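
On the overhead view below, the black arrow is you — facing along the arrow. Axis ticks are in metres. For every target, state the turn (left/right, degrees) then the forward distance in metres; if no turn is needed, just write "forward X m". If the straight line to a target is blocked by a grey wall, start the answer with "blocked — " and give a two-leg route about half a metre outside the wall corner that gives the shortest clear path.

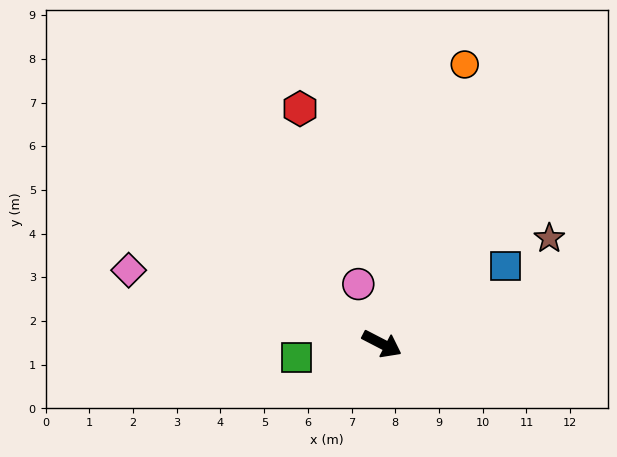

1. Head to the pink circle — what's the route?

turn left 139°, forward 1.5 m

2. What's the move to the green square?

turn right 144°, forward 2.0 m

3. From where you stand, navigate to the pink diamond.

turn right 169°, forward 6.0 m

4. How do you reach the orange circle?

turn left 101°, forward 6.7 m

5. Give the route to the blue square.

turn left 59°, forward 3.3 m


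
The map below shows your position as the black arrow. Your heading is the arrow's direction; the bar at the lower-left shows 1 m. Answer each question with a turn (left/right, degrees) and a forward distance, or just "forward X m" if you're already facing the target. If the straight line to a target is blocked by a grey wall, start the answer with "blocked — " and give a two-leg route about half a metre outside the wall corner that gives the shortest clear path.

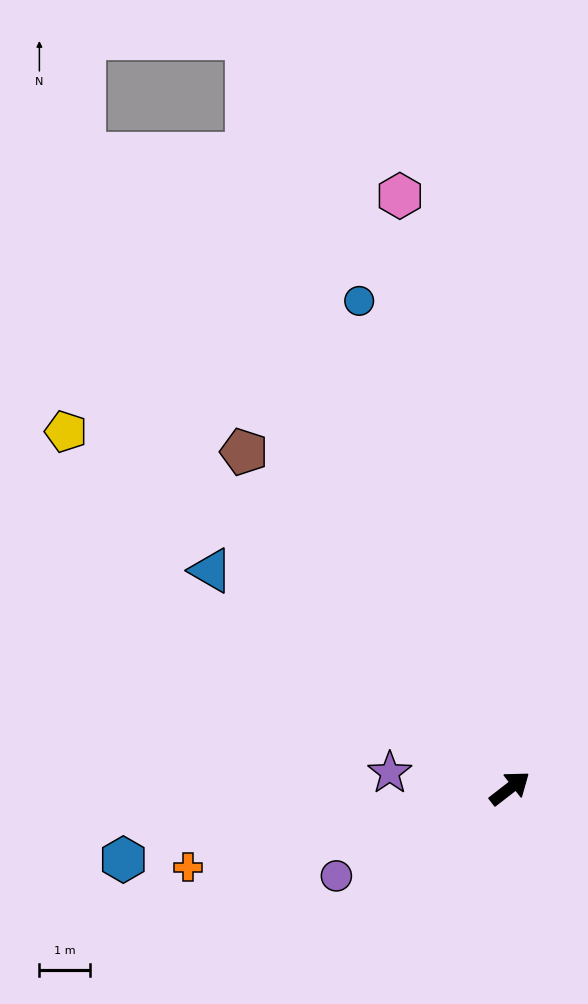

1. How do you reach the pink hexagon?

turn left 63°, forward 11.9 m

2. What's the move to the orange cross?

turn left 156°, forward 6.5 m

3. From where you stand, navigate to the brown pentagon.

turn left 91°, forward 8.5 m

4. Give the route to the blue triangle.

turn left 106°, forward 7.3 m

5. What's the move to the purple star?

turn left 135°, forward 2.4 m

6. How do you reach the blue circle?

turn left 69°, forward 10.1 m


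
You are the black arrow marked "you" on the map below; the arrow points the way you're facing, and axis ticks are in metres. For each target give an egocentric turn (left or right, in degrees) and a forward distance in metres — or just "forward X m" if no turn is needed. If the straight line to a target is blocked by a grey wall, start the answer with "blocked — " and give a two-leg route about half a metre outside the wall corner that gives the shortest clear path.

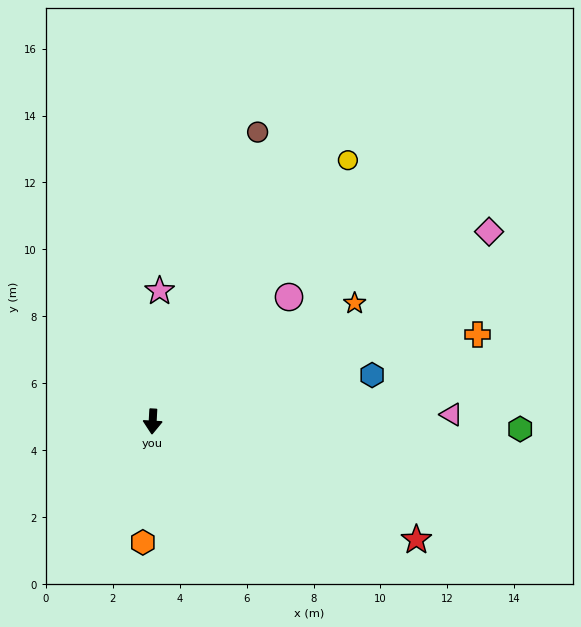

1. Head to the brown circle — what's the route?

turn left 163°, forward 9.2 m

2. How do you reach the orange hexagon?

forward 3.6 m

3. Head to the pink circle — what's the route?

turn left 136°, forward 5.5 m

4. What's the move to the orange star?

turn left 124°, forward 7.0 m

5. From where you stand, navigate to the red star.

turn left 69°, forward 8.6 m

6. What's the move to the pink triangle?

turn left 95°, forward 8.9 m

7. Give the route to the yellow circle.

turn left 146°, forward 9.7 m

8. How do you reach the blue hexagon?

turn left 105°, forward 6.7 m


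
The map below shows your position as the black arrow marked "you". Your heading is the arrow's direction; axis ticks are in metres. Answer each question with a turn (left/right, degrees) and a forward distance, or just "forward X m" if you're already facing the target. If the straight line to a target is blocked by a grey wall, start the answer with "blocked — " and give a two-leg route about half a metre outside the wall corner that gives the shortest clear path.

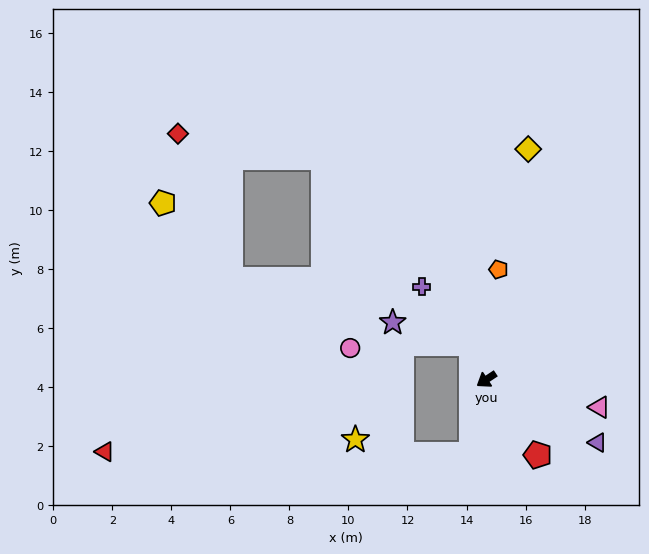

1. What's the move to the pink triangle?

turn left 133°, forward 3.9 m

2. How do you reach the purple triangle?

turn left 117°, forward 4.3 m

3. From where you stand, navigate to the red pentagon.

turn left 91°, forward 3.1 m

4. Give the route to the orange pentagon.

turn right 130°, forward 3.7 m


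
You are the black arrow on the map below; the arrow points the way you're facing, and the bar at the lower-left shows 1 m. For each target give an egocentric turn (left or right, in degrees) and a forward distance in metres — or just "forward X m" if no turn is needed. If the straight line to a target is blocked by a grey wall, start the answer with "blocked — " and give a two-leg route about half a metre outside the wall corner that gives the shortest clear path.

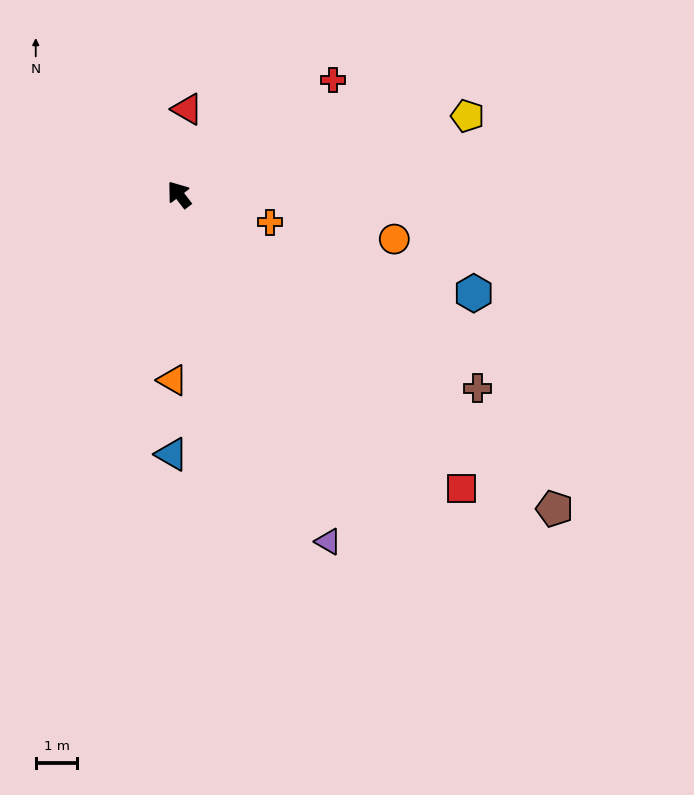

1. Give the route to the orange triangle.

turn left 141°, forward 4.5 m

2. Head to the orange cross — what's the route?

turn right 144°, forward 2.3 m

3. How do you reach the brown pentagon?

turn right 167°, forward 11.8 m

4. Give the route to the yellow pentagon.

turn right 112°, forward 7.2 m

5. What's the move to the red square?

turn right 174°, forward 9.8 m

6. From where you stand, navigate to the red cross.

turn right 91°, forward 4.6 m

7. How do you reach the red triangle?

turn right 43°, forward 2.1 m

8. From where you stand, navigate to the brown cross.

turn right 160°, forward 8.6 m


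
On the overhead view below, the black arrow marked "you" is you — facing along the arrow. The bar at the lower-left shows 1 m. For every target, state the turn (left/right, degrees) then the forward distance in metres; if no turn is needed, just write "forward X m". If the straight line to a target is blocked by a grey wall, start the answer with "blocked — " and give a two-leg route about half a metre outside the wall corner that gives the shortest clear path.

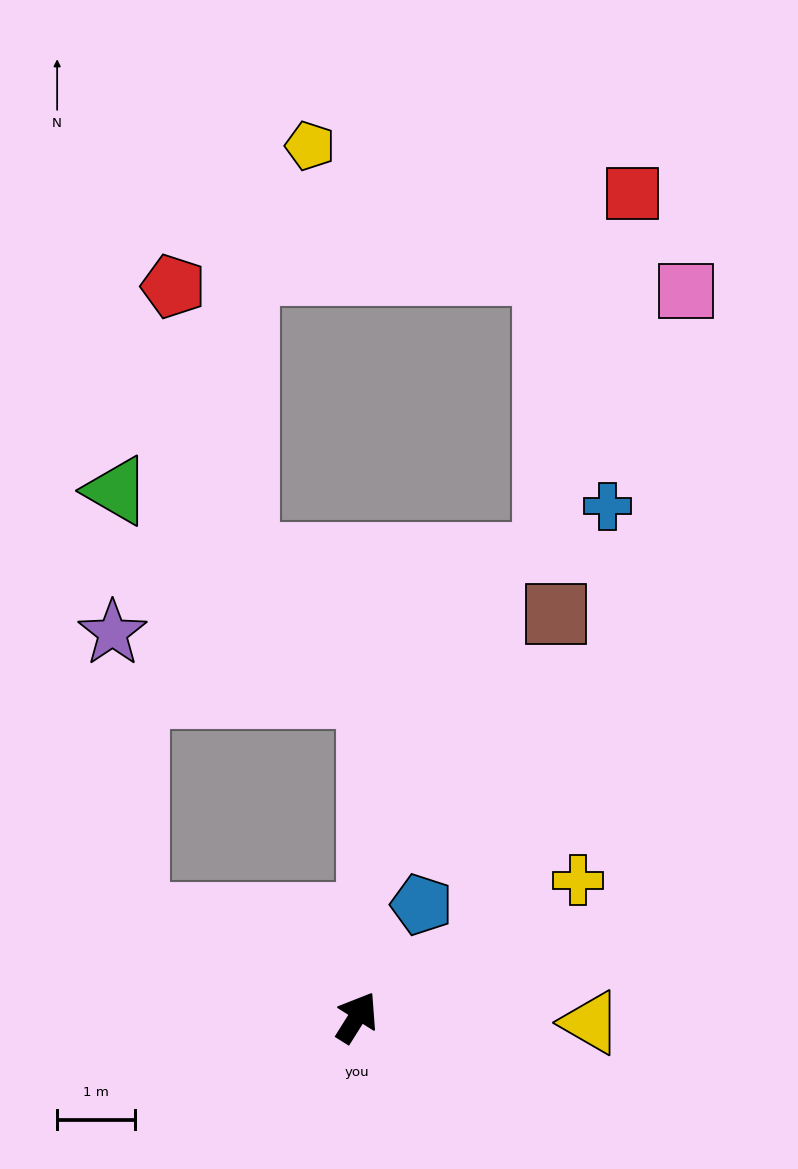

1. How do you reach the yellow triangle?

turn right 59°, forward 3.0 m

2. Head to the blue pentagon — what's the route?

turn left 2°, forward 1.7 m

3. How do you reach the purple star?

blocked — turn left 97°, forward 3.1 m, then turn right 60°, forward 3.7 m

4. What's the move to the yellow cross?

turn right 26°, forward 3.4 m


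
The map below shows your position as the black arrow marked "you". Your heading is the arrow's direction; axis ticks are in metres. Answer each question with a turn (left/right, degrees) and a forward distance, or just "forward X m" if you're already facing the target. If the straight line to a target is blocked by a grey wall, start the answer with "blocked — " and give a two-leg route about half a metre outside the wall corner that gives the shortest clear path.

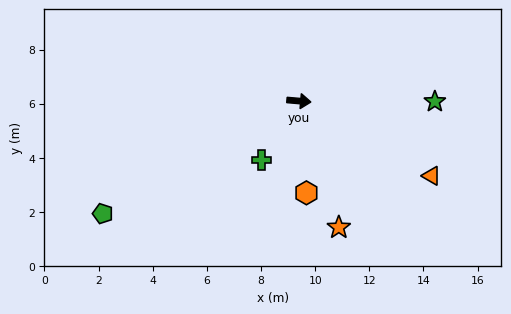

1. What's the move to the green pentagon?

turn right 145°, forward 8.4 m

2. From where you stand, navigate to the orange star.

turn right 68°, forward 4.9 m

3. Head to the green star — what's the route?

turn left 5°, forward 5.0 m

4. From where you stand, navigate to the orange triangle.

turn right 25°, forward 5.6 m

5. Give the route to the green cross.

turn right 117°, forward 2.6 m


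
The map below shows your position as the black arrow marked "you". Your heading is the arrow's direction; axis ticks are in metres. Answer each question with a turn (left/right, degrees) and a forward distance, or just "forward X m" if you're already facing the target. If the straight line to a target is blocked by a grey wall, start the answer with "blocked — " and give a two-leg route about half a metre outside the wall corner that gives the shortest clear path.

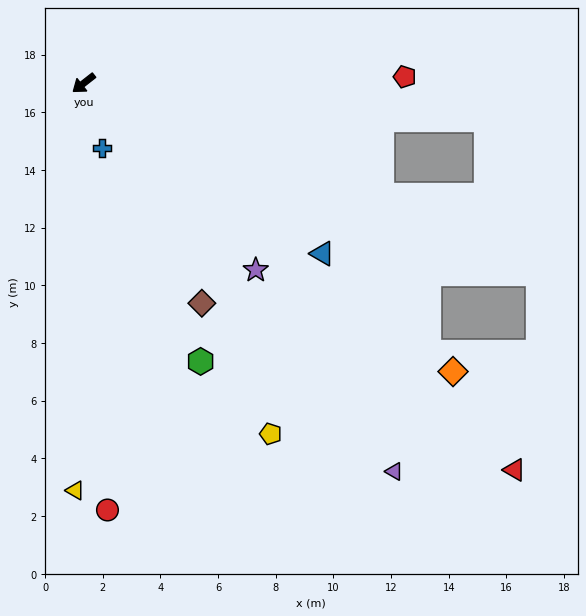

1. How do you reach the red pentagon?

turn left 143°, forward 11.1 m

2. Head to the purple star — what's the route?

turn left 95°, forward 8.8 m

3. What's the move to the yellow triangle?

turn left 51°, forward 14.1 m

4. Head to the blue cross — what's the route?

turn left 68°, forward 2.3 m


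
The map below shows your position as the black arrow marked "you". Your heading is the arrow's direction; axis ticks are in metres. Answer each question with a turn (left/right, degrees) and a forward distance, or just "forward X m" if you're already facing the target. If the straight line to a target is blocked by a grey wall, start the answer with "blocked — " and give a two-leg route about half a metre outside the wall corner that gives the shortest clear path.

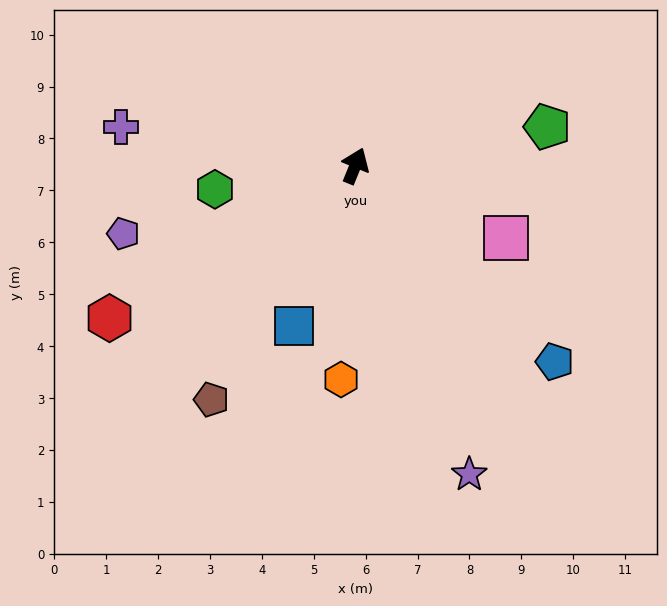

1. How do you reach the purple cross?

turn left 103°, forward 4.6 m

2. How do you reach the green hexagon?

turn left 122°, forward 2.7 m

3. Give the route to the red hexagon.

turn left 144°, forward 5.6 m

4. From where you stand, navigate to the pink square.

turn right 93°, forward 3.2 m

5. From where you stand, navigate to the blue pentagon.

turn right 112°, forward 5.4 m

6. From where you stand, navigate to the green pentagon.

turn right 56°, forward 3.8 m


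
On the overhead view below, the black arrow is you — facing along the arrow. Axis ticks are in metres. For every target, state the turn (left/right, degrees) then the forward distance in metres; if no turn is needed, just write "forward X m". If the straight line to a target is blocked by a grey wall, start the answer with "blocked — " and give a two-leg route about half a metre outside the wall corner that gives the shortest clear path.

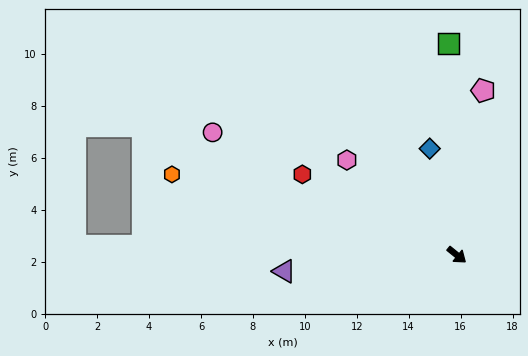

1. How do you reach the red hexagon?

turn right 169°, forward 6.7 m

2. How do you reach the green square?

turn left 131°, forward 8.1 m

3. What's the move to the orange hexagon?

turn right 157°, forward 11.4 m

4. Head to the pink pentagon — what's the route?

turn left 120°, forward 6.4 m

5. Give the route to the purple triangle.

turn right 136°, forward 6.7 m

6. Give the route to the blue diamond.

turn left 143°, forward 4.2 m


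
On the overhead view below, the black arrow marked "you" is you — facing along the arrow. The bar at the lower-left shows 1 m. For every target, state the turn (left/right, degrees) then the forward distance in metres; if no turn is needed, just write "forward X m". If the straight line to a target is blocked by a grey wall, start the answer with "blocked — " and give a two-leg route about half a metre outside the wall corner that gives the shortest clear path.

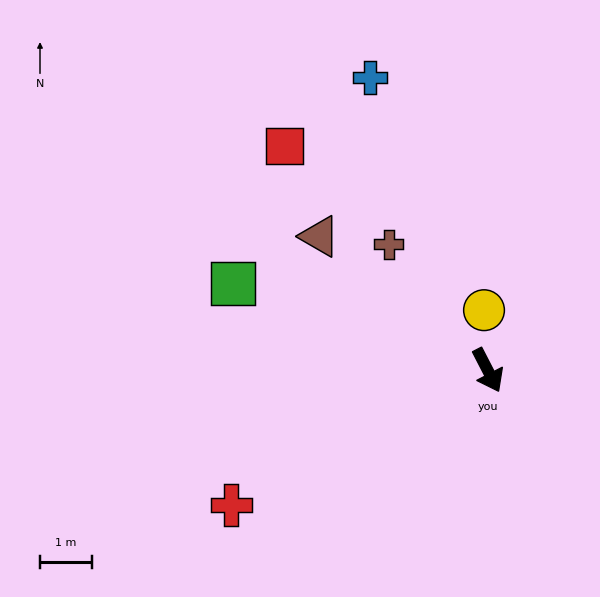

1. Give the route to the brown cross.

turn right 169°, forward 3.1 m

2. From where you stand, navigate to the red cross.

turn right 90°, forward 5.6 m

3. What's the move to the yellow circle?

turn left 156°, forward 1.2 m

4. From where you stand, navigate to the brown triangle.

turn right 156°, forward 4.1 m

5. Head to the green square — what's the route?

turn right 136°, forward 5.2 m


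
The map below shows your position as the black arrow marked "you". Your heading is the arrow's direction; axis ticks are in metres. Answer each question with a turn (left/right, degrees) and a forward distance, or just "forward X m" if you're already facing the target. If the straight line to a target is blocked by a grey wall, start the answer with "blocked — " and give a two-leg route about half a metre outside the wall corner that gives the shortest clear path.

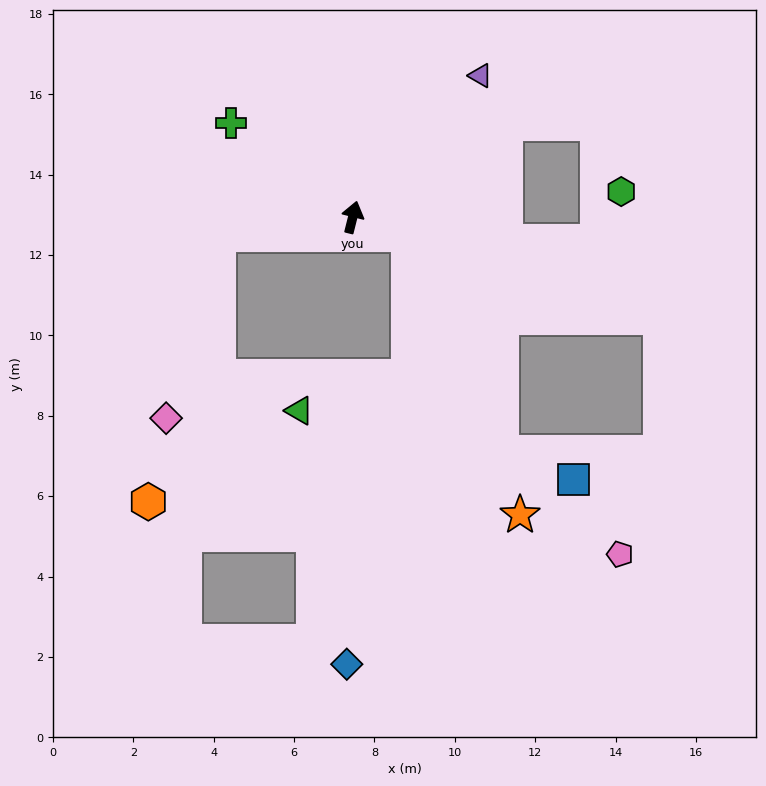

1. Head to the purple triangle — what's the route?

turn right 28°, forward 4.7 m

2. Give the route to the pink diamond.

blocked — turn left 111°, forward 3.4 m, then turn left 67°, forward 4.8 m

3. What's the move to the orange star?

blocked — turn right 93°, forward 1.4 m, then turn right 51°, forward 7.5 m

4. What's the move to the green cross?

turn left 66°, forward 3.8 m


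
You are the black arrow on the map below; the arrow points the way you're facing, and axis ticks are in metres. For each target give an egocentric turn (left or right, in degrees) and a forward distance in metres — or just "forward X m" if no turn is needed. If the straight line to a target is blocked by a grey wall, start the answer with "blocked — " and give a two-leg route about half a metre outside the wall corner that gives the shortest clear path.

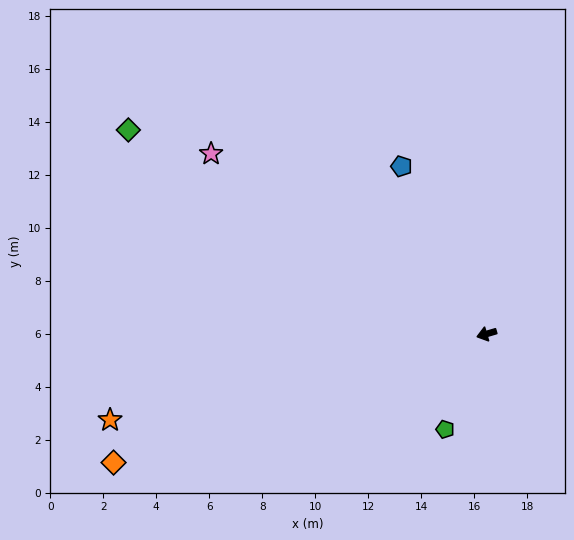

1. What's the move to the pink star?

turn right 50°, forward 12.4 m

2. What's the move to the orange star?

turn right 4°, forward 14.6 m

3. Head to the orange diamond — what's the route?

turn left 3°, forward 14.9 m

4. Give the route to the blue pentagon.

turn right 79°, forward 7.1 m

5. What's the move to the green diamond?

turn right 46°, forward 15.6 m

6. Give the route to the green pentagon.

turn left 50°, forward 3.9 m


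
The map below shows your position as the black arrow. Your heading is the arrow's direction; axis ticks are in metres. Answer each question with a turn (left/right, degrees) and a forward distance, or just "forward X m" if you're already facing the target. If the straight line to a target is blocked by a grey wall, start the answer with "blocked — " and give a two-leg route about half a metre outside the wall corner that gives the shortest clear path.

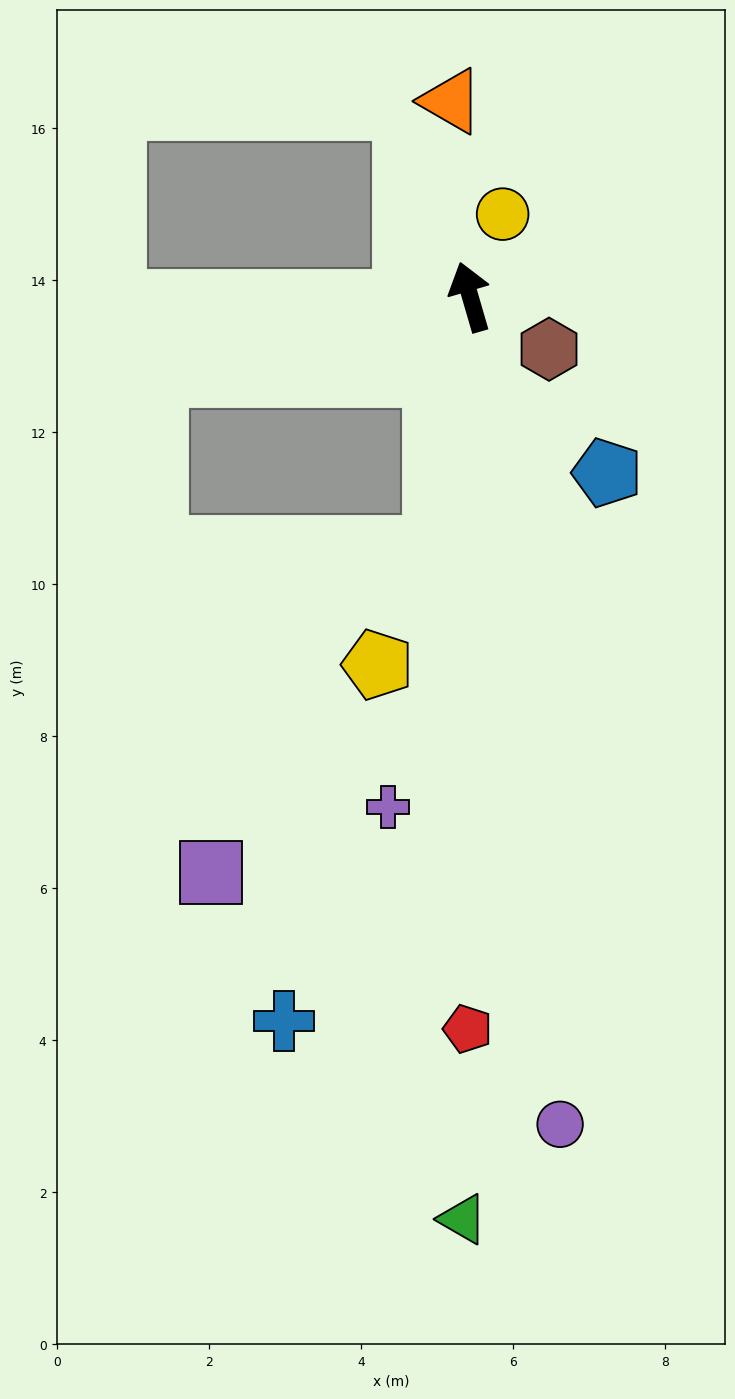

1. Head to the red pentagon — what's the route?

turn left 164°, forward 9.6 m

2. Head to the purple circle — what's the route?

turn left 170°, forward 11.0 m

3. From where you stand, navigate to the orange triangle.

turn right 11°, forward 2.6 m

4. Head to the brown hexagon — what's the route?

turn right 140°, forward 1.2 m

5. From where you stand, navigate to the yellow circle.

turn right 38°, forward 1.2 m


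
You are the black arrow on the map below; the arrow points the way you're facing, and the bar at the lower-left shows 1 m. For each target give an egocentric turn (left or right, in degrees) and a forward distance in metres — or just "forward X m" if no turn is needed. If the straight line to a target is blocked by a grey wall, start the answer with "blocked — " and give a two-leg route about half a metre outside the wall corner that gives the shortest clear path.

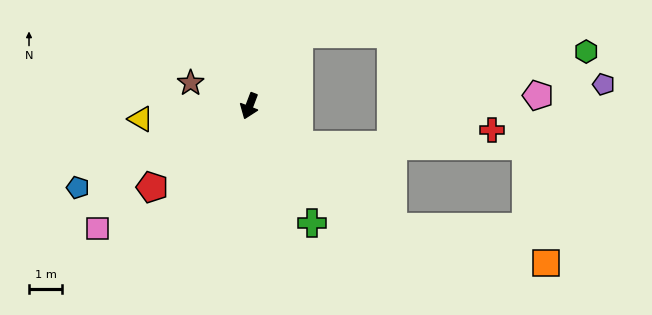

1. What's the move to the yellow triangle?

turn right 62°, forward 3.3 m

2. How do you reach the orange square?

blocked — turn left 71°, forward 5.7 m, then turn left 27°, forward 4.7 m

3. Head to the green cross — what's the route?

turn left 49°, forward 4.0 m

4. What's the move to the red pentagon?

turn right 29°, forward 3.8 m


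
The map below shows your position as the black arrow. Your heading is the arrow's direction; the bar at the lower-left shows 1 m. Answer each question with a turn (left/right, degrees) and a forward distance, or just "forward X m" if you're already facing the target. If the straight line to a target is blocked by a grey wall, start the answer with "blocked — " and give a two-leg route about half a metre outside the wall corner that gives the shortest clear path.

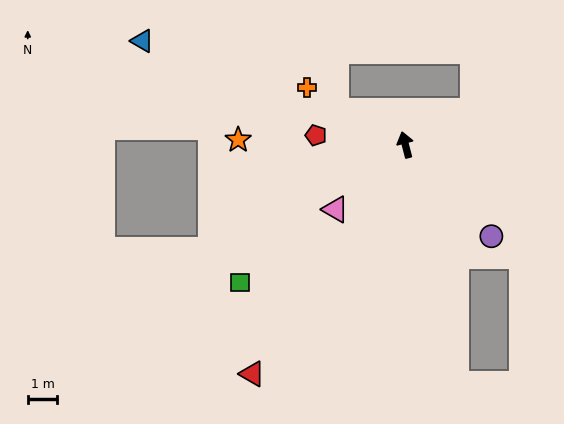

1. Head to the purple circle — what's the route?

turn right 151°, forward 4.2 m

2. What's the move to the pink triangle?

turn left 118°, forward 3.2 m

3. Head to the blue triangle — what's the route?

turn left 54°, forward 9.5 m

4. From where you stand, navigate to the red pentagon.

turn left 69°, forward 3.0 m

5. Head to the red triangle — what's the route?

turn left 132°, forward 9.3 m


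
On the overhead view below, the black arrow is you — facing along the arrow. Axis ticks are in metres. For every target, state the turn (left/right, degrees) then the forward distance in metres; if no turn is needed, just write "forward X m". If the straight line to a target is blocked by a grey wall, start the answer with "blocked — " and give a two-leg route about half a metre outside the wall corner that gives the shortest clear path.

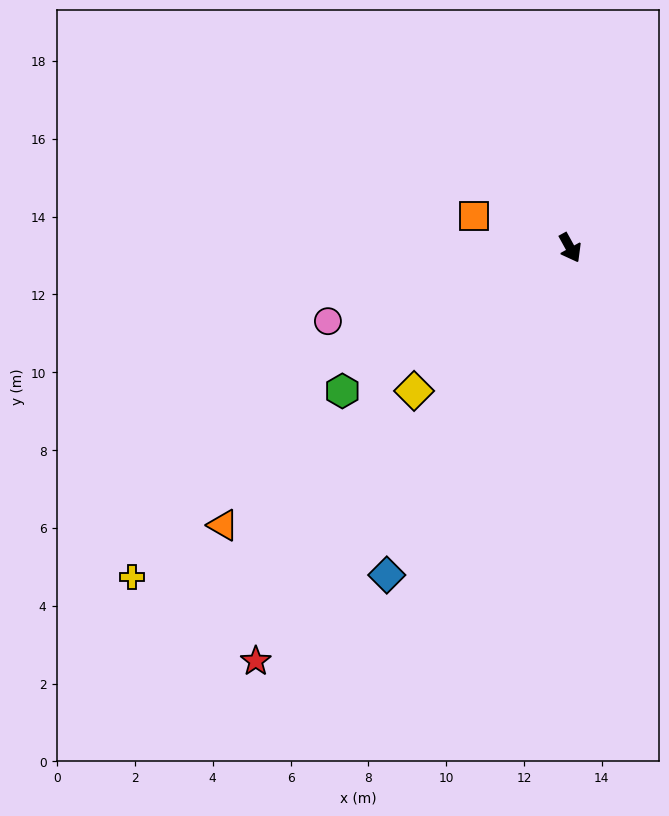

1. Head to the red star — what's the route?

turn right 66°, forward 13.3 m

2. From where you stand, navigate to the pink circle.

turn right 102°, forward 6.5 m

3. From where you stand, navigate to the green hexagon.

turn right 87°, forward 6.9 m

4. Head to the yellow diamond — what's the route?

turn right 76°, forward 5.4 m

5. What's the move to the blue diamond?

turn right 58°, forward 9.6 m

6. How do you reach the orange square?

turn right 137°, forward 2.6 m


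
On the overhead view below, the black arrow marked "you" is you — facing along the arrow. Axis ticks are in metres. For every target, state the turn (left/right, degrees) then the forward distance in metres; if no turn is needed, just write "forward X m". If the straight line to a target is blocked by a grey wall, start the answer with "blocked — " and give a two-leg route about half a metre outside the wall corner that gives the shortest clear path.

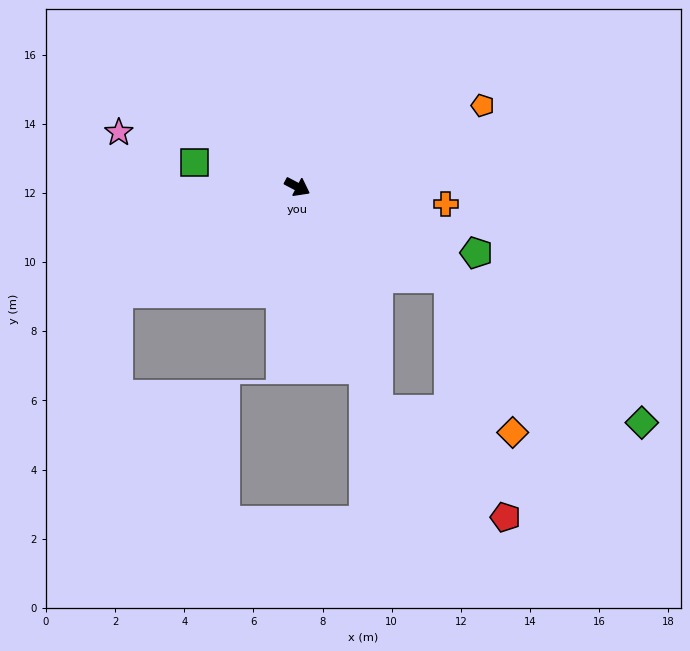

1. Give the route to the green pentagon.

turn left 8°, forward 5.5 m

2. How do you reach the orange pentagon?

turn left 51°, forward 5.9 m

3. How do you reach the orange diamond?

blocked — turn right 3°, forward 5.1 m, then turn right 37°, forward 4.8 m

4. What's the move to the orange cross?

turn left 21°, forward 4.3 m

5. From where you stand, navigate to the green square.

turn right 166°, forward 3.1 m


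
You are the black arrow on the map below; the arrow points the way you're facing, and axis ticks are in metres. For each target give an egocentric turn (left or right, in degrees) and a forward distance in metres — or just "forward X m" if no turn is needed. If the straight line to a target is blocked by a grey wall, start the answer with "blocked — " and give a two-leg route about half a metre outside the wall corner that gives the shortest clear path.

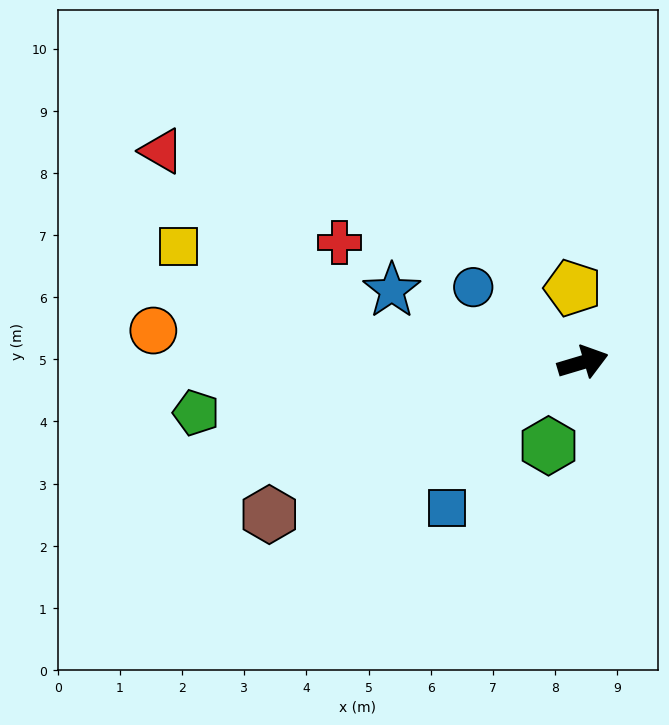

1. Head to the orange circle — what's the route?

turn left 159°, forward 6.9 m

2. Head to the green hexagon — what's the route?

turn right 129°, forward 1.5 m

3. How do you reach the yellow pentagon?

turn left 81°, forward 1.2 m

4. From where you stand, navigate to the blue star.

turn left 143°, forward 3.3 m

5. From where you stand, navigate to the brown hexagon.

turn right 171°, forward 5.6 m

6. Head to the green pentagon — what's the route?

turn left 171°, forward 6.3 m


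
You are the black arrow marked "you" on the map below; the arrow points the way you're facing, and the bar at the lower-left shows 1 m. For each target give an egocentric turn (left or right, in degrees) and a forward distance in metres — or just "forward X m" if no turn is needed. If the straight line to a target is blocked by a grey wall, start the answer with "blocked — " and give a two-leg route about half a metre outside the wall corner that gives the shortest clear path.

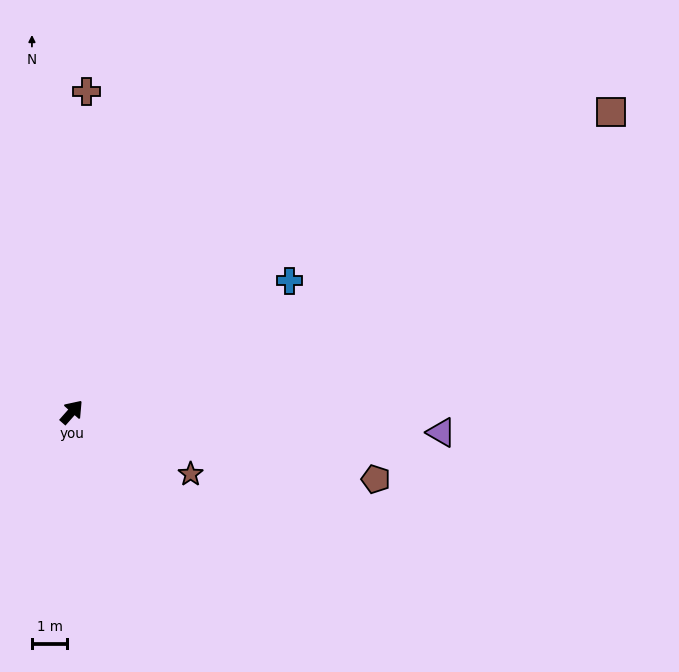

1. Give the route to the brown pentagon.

turn right 61°, forward 8.8 m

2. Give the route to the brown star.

turn right 76°, forward 3.8 m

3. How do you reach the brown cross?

turn left 39°, forward 9.1 m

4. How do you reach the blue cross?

turn right 17°, forward 7.2 m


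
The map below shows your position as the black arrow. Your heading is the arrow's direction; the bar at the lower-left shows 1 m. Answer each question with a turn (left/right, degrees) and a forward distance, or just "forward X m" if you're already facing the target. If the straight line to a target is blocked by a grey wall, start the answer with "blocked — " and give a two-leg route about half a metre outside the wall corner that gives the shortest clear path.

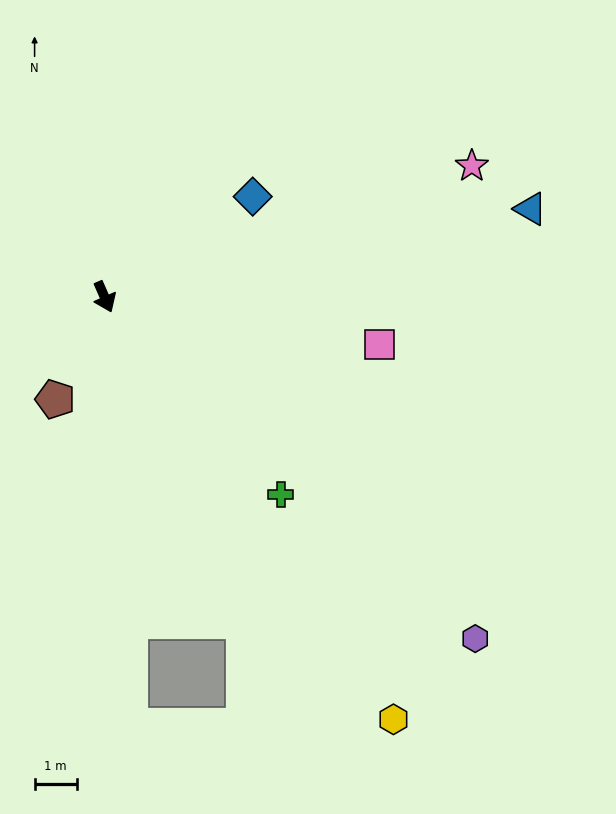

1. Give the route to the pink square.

turn left 57°, forward 6.6 m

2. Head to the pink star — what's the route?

turn left 86°, forward 9.3 m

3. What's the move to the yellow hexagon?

turn left 11°, forward 12.2 m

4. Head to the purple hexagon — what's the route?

turn left 24°, forward 12.0 m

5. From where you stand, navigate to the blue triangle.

turn left 78°, forward 10.3 m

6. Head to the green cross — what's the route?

turn left 18°, forward 6.3 m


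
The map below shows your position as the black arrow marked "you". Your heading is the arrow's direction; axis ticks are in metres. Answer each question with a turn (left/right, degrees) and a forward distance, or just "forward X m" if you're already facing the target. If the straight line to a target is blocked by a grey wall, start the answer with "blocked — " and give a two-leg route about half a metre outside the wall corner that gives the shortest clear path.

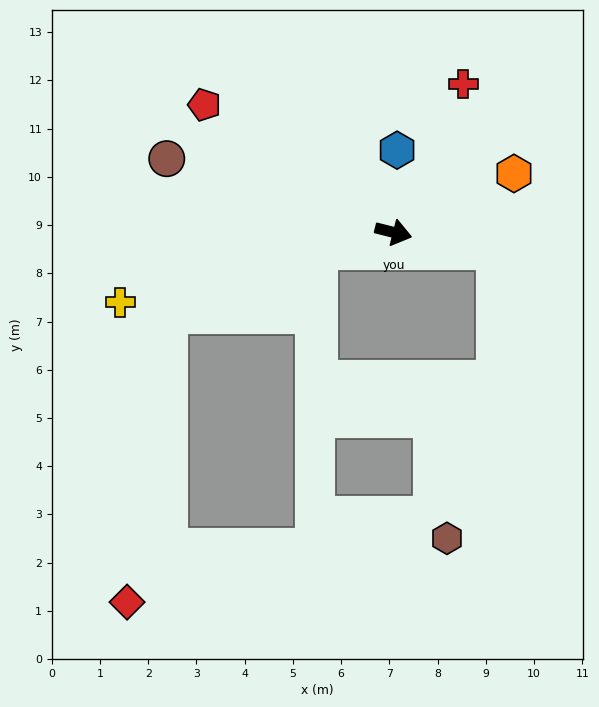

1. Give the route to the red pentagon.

turn left 160°, forward 4.7 m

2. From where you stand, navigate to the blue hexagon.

turn left 102°, forward 1.7 m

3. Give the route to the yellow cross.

turn right 151°, forward 5.8 m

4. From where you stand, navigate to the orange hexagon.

turn left 40°, forward 2.8 m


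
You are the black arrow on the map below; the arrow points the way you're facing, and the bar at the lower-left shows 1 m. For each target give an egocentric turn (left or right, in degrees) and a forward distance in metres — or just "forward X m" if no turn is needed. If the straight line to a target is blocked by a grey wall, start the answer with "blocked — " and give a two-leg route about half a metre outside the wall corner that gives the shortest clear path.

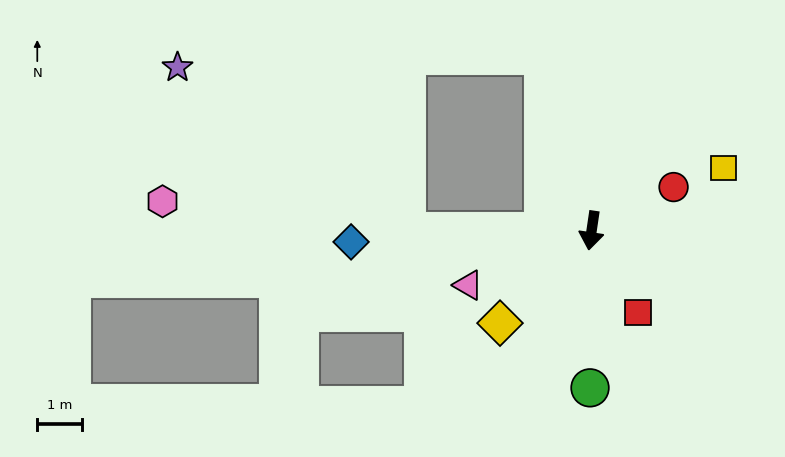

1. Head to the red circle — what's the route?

turn left 126°, forward 2.1 m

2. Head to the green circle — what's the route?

turn left 8°, forward 3.5 m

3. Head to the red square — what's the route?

turn left 38°, forward 2.1 m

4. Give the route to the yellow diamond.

turn right 36°, forward 2.9 m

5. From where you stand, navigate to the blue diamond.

turn right 79°, forward 5.4 m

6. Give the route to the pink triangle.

turn right 58°, forward 3.0 m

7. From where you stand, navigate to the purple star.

blocked — turn right 81°, forward 4.1 m, then turn right 36°, forward 6.3 m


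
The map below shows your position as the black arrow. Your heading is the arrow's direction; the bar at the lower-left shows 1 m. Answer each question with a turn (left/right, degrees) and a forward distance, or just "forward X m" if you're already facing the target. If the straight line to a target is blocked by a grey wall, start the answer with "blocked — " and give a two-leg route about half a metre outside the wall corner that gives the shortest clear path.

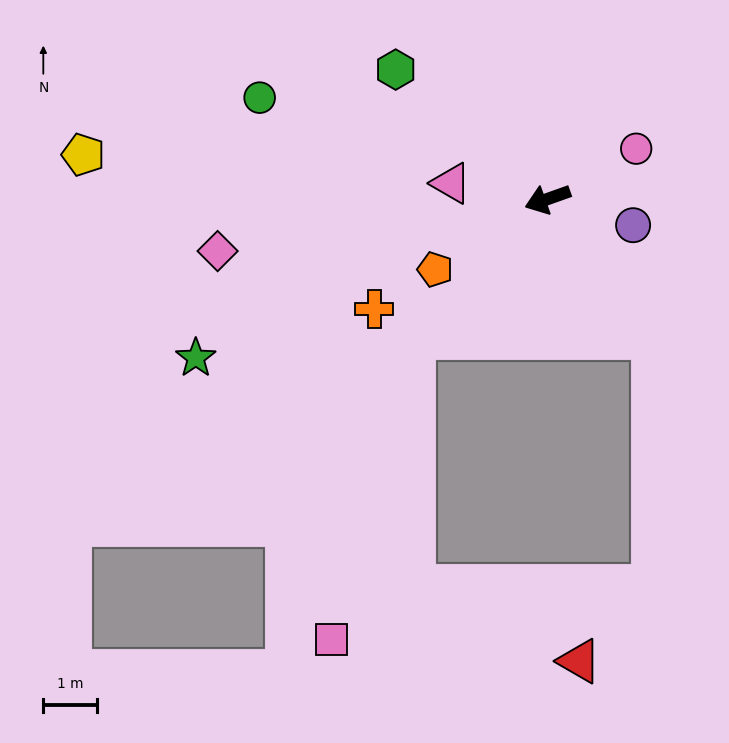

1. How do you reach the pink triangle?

turn right 29°, forward 1.8 m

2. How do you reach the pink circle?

turn right 170°, forward 1.9 m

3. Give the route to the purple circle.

turn left 143°, forward 1.7 m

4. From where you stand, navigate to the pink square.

blocked — turn left 26°, forward 3.6 m, then turn left 29°, forward 5.8 m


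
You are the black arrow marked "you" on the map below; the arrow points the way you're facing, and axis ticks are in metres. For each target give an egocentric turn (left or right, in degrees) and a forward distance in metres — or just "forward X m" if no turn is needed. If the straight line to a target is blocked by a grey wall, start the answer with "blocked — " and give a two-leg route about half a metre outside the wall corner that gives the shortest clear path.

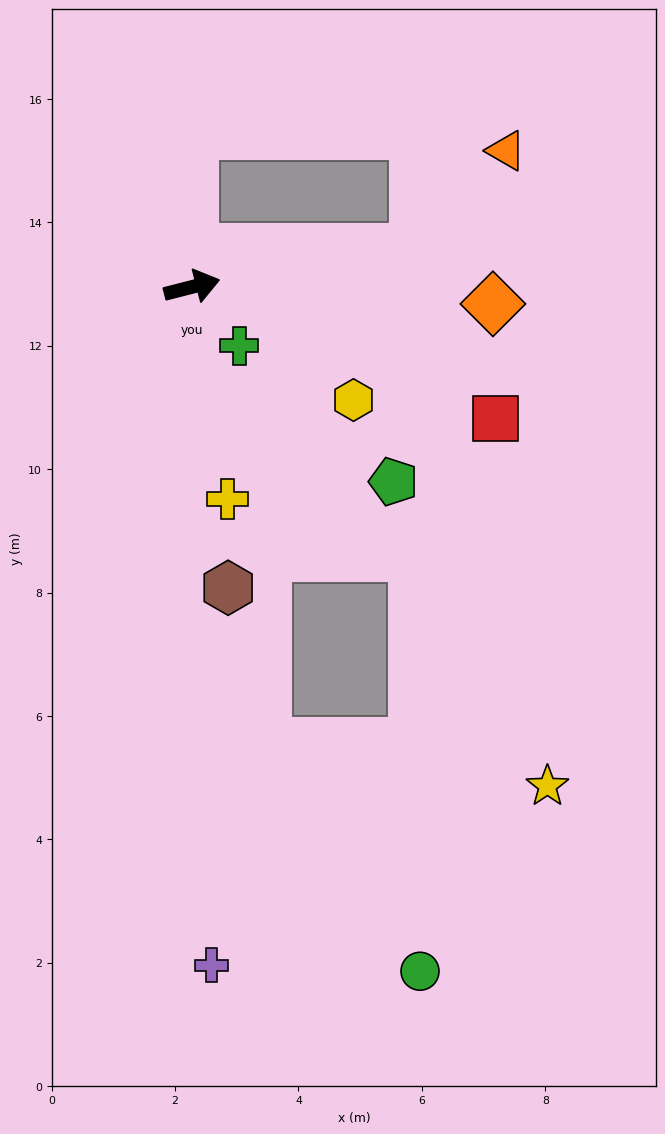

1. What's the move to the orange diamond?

turn right 18°, forward 4.9 m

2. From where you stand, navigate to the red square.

turn right 38°, forward 5.4 m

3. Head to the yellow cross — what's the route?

turn right 95°, forward 3.5 m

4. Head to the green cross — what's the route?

turn right 66°, forward 1.2 m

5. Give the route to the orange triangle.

blocked — turn right 5°, forward 3.7 m, then turn left 38°, forward 2.2 m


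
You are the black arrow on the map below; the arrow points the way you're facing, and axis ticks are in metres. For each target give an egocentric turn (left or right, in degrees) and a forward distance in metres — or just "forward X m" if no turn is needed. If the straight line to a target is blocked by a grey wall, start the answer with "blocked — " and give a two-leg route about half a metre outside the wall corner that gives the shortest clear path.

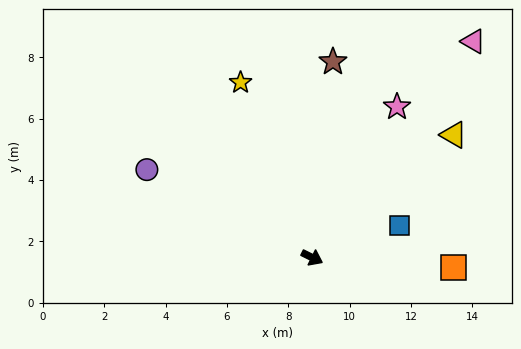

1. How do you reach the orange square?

turn left 22°, forward 4.6 m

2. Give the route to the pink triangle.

turn left 80°, forward 8.8 m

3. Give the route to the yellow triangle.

turn left 67°, forward 6.1 m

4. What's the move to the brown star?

turn left 110°, forward 6.4 m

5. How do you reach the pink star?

turn left 87°, forward 5.6 m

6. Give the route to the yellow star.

turn left 139°, forward 6.2 m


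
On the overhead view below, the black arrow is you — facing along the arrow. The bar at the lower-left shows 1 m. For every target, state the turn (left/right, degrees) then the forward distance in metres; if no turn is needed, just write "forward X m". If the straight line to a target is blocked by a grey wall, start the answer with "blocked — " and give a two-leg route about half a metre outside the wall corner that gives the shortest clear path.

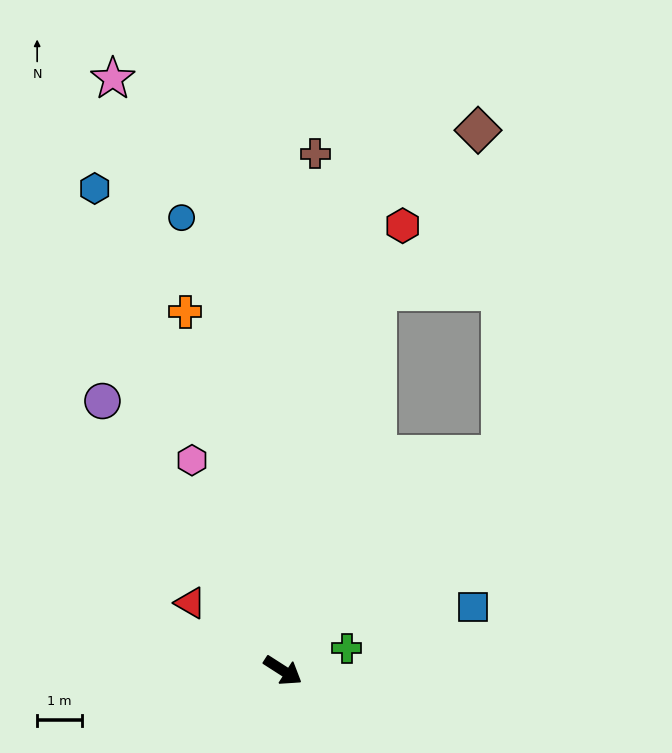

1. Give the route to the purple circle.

turn left 156°, forward 7.2 m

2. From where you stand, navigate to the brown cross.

turn left 119°, forward 11.5 m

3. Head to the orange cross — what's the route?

turn left 138°, forward 8.3 m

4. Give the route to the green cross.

turn left 52°, forward 1.5 m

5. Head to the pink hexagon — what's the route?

turn left 146°, forward 5.1 m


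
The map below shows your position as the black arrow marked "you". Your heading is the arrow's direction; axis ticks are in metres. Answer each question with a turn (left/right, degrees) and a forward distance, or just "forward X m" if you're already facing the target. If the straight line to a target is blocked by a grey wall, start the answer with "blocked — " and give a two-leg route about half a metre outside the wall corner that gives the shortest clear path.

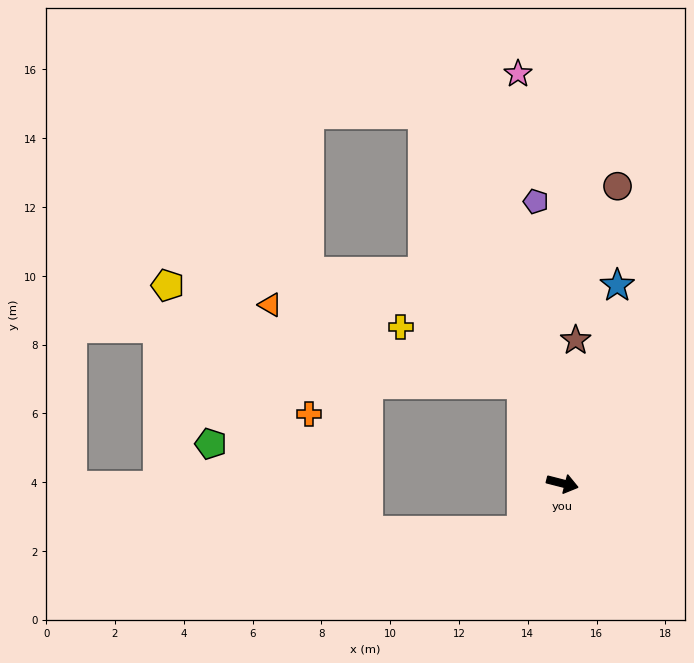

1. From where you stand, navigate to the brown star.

turn left 99°, forward 4.2 m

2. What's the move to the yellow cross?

blocked — turn left 127°, forward 3.1 m, then turn left 42°, forward 3.9 m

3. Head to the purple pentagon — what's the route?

turn left 110°, forward 8.2 m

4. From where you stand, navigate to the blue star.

turn left 89°, forward 6.0 m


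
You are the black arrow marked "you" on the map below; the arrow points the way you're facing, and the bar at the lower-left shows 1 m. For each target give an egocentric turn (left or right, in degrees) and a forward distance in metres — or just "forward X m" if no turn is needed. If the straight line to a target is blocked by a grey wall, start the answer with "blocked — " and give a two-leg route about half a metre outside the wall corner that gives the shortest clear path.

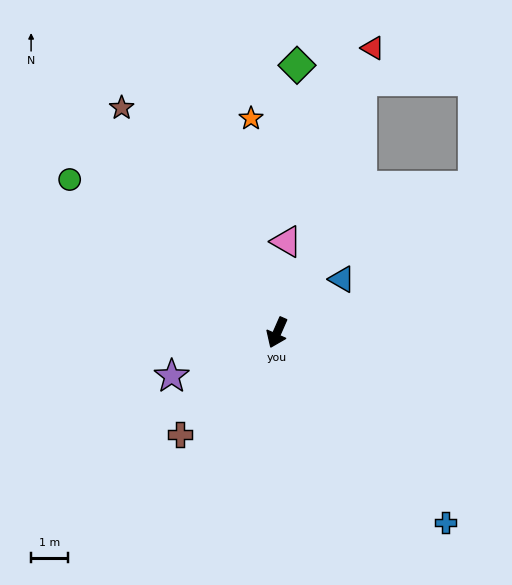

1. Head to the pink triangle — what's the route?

turn right 162°, forward 2.5 m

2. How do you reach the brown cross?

turn right 20°, forward 3.8 m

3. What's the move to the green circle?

turn right 103°, forward 6.9 m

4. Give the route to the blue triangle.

turn left 153°, forward 2.3 m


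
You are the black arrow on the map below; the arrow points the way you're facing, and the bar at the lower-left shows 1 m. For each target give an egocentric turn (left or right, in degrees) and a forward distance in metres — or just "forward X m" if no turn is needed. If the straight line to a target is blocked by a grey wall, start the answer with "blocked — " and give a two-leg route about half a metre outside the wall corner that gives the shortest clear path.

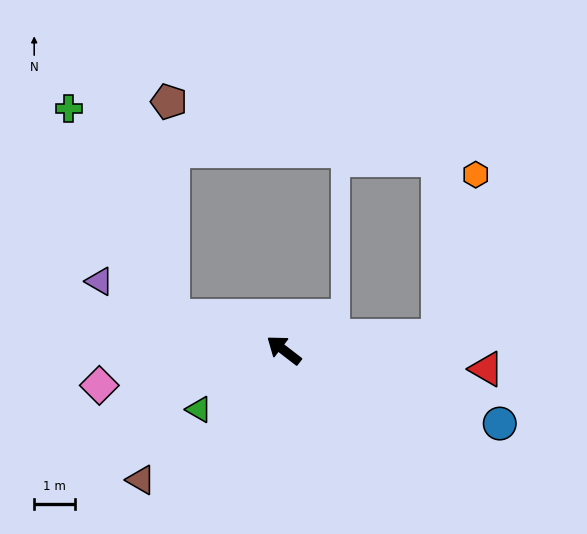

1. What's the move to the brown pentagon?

blocked — turn left 21°, forward 2.8 m, then turn right 73°, forward 5.2 m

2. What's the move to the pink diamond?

turn left 48°, forward 4.6 m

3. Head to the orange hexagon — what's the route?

blocked — turn right 137°, forward 3.8 m, then turn left 72°, forward 4.1 m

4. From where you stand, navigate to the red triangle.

turn right 148°, forward 5.0 m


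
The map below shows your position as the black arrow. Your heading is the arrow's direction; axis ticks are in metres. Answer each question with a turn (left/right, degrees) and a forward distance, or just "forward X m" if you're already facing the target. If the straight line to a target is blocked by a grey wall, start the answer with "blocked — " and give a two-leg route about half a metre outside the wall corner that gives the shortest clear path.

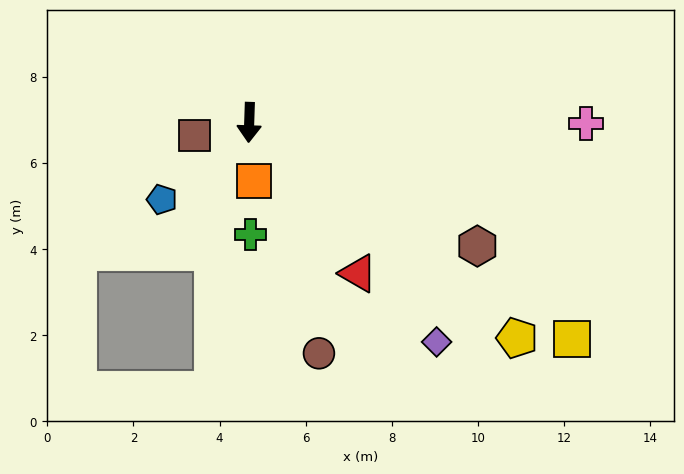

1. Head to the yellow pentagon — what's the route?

turn left 53°, forward 8.0 m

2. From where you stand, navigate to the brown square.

turn right 75°, forward 1.3 m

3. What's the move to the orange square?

turn left 7°, forward 1.4 m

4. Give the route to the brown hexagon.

turn left 63°, forward 6.0 m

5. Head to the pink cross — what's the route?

turn left 92°, forward 7.8 m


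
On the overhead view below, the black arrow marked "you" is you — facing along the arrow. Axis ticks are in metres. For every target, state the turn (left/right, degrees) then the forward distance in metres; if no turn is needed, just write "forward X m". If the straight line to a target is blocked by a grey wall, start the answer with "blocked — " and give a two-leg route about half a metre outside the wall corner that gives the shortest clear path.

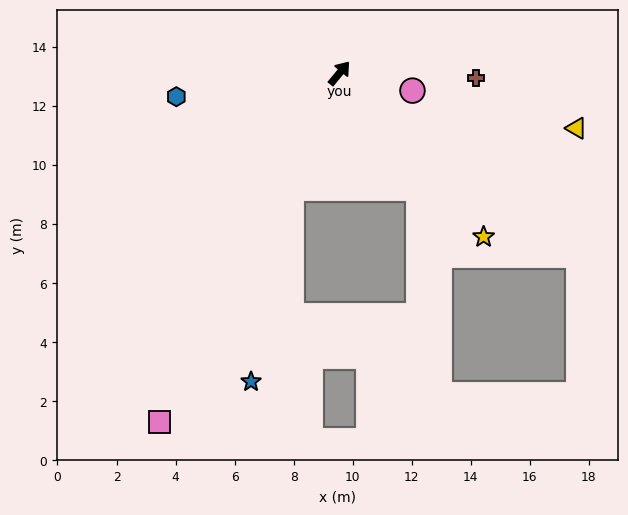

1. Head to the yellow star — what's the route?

turn right 99°, forward 7.4 m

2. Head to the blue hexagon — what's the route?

turn left 138°, forward 5.6 m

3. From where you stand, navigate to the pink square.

turn right 168°, forward 13.3 m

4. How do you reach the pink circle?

turn right 64°, forward 2.5 m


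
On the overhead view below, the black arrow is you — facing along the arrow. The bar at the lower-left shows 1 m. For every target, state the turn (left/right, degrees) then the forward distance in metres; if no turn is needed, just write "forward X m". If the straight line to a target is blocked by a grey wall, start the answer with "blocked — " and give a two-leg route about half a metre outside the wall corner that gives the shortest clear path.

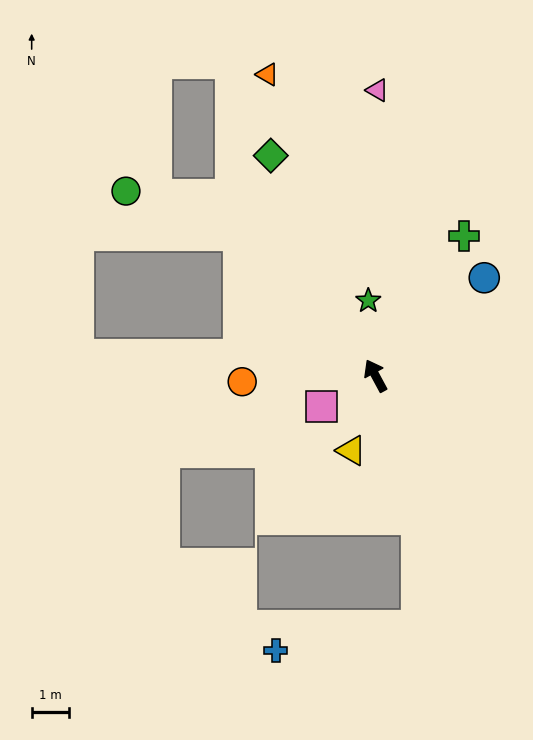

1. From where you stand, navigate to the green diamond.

turn right 3°, forward 6.6 m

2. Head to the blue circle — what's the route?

turn right 76°, forward 3.9 m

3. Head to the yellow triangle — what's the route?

turn left 134°, forward 2.1 m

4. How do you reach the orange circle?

turn left 64°, forward 3.6 m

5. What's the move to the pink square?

turn left 91°, forward 1.7 m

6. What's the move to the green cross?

turn right 61°, forward 4.4 m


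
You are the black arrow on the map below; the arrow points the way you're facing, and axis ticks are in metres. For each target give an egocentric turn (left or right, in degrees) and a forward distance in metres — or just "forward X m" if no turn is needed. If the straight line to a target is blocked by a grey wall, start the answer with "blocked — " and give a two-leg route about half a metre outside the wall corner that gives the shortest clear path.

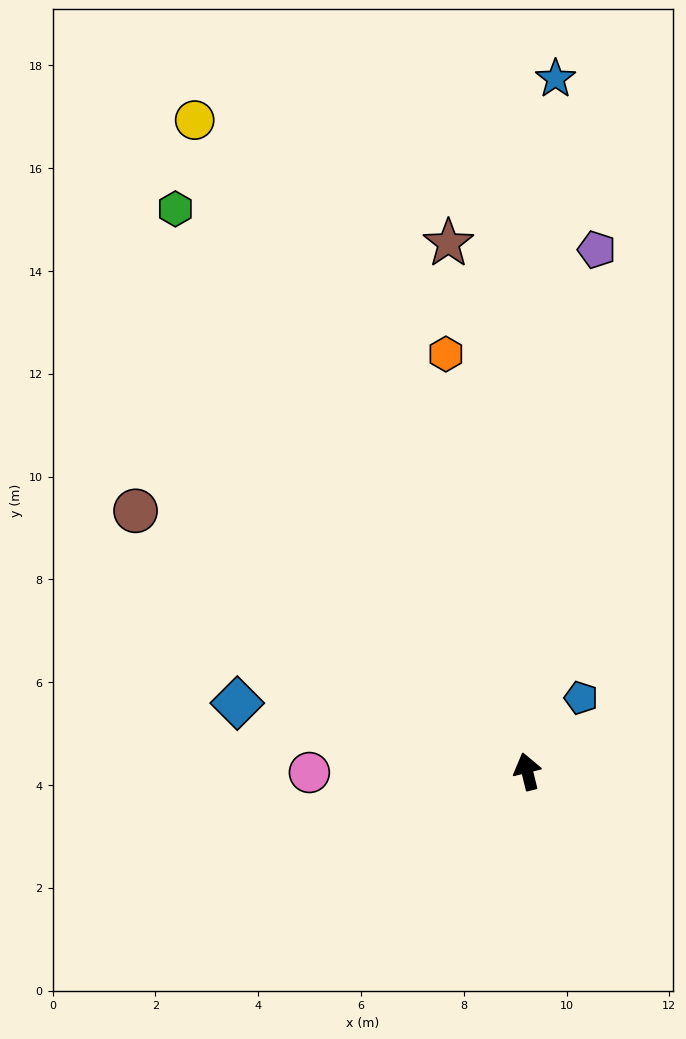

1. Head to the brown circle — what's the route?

turn left 43°, forward 9.2 m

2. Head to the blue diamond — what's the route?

turn left 63°, forward 5.8 m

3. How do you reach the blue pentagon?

turn right 50°, forward 1.8 m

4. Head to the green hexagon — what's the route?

turn left 18°, forward 12.9 m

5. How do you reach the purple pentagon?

turn right 21°, forward 10.2 m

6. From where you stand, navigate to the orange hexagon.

turn right 3°, forward 8.3 m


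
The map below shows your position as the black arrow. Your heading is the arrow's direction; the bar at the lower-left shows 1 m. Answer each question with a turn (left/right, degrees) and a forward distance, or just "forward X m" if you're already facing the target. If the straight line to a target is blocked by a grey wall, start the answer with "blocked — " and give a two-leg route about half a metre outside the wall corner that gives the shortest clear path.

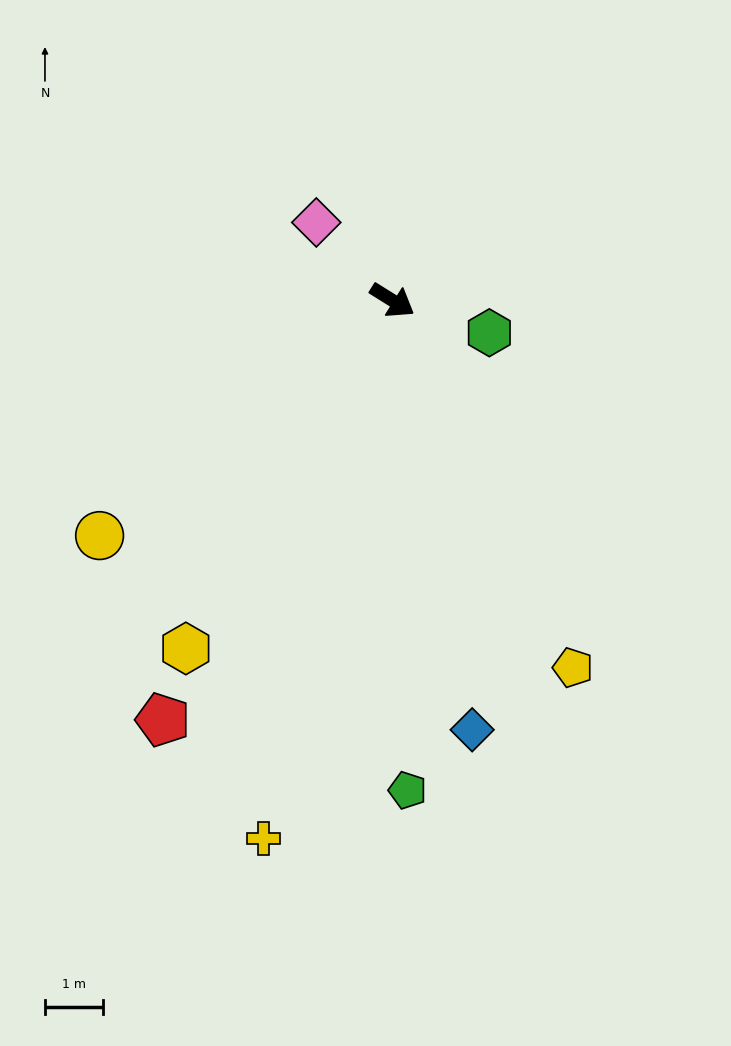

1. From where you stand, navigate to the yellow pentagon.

turn right 32°, forward 7.0 m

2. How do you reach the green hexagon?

turn left 14°, forward 1.8 m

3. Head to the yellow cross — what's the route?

turn right 71°, forward 9.5 m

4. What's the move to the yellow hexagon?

turn right 89°, forward 7.0 m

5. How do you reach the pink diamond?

turn left 166°, forward 1.9 m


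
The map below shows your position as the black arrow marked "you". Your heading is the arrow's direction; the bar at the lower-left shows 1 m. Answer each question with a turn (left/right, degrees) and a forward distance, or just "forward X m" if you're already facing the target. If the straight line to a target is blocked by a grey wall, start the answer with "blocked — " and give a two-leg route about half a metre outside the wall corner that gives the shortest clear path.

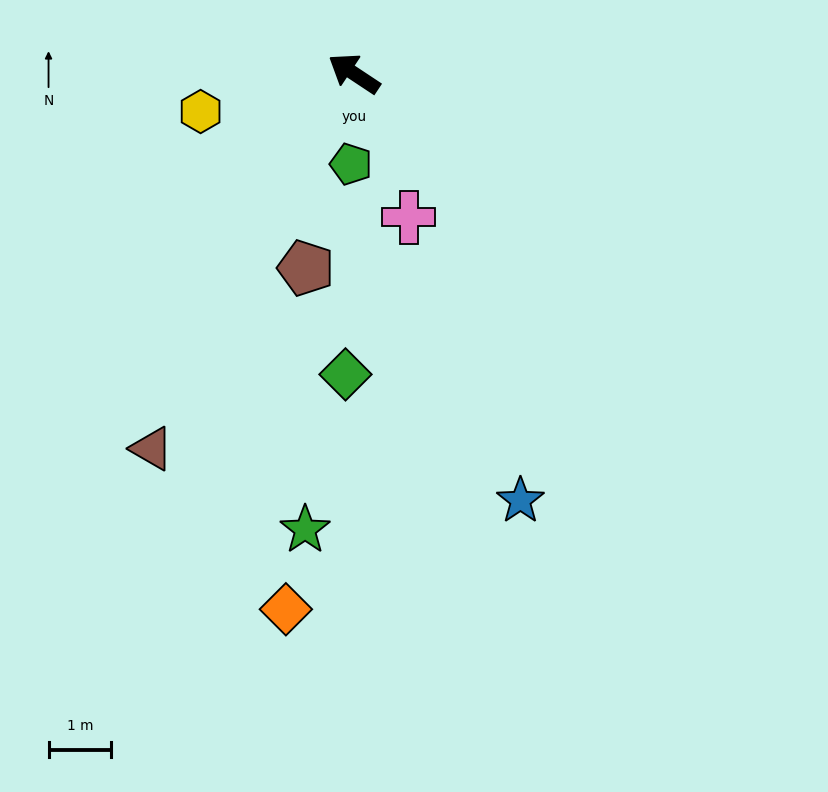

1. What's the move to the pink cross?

turn left 144°, forward 2.5 m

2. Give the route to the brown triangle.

turn left 95°, forward 6.8 m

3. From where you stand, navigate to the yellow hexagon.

turn left 47°, forward 2.5 m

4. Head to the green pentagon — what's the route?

turn left 122°, forward 1.5 m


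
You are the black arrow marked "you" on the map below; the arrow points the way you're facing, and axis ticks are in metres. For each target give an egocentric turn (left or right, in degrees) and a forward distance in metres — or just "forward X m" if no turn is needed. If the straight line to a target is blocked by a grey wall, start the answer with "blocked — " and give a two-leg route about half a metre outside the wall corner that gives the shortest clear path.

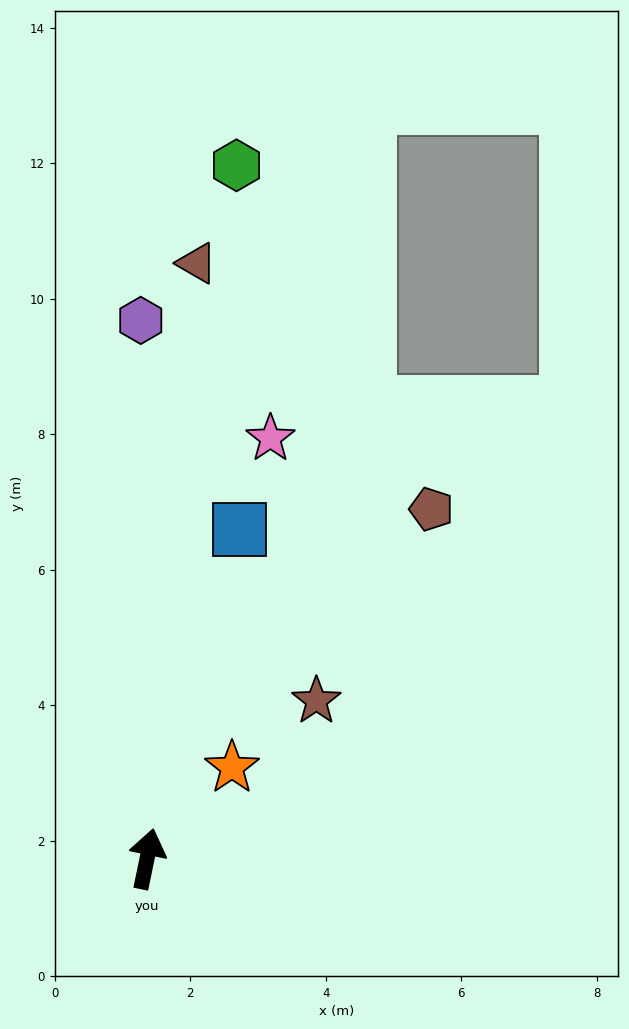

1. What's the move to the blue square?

turn right 4°, forward 5.0 m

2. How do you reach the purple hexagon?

turn left 12°, forward 7.9 m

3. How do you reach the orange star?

turn right 31°, forward 1.8 m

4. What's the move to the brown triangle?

turn left 7°, forward 8.8 m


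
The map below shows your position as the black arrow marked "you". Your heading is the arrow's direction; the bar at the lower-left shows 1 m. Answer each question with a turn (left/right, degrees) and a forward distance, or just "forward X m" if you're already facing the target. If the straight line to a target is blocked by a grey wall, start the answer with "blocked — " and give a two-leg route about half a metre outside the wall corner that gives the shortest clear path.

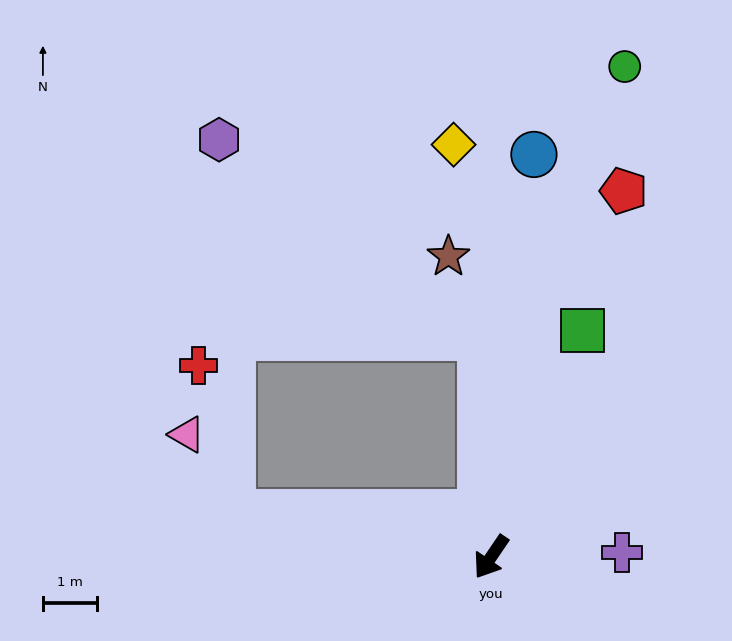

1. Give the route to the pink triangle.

blocked — turn right 66°, forward 4.9 m, then turn right 49°, forward 1.7 m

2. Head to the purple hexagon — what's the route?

blocked — turn right 143°, forward 4.1 m, then turn left 50°, forward 6.1 m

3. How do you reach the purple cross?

turn left 126°, forward 2.4 m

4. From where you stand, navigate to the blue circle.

turn right 152°, forward 7.5 m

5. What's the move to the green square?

turn right 168°, forward 4.5 m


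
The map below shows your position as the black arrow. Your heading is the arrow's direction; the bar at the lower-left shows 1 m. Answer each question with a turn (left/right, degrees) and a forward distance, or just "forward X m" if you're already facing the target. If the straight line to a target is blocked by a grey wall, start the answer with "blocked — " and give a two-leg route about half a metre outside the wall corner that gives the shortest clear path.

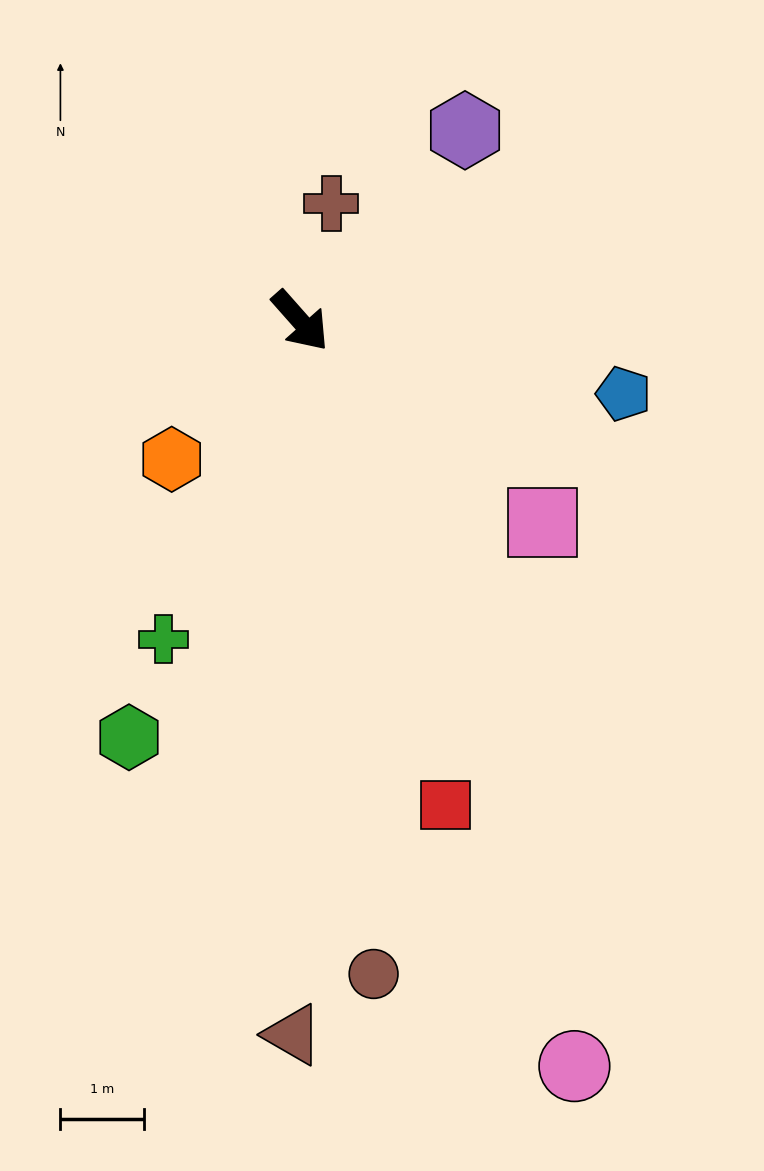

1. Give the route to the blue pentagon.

turn left 36°, forward 4.0 m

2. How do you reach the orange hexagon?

turn right 84°, forward 2.3 m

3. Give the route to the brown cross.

turn left 124°, forward 1.4 m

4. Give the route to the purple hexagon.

turn left 98°, forward 3.0 m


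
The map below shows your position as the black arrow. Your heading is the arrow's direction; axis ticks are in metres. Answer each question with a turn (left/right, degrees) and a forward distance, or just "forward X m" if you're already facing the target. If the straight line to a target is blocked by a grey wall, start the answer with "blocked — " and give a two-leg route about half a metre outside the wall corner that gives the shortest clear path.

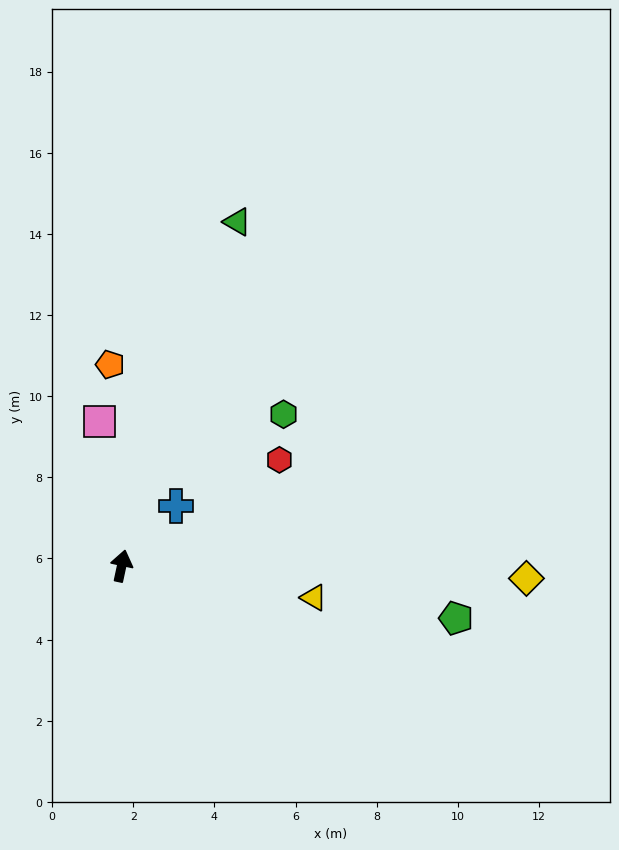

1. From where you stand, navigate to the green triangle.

turn right 6°, forward 8.9 m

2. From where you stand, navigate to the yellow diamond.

turn right 80°, forward 10.0 m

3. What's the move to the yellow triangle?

turn right 87°, forward 4.8 m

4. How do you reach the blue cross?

turn right 30°, forward 2.0 m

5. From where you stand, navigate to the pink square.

turn left 21°, forward 3.6 m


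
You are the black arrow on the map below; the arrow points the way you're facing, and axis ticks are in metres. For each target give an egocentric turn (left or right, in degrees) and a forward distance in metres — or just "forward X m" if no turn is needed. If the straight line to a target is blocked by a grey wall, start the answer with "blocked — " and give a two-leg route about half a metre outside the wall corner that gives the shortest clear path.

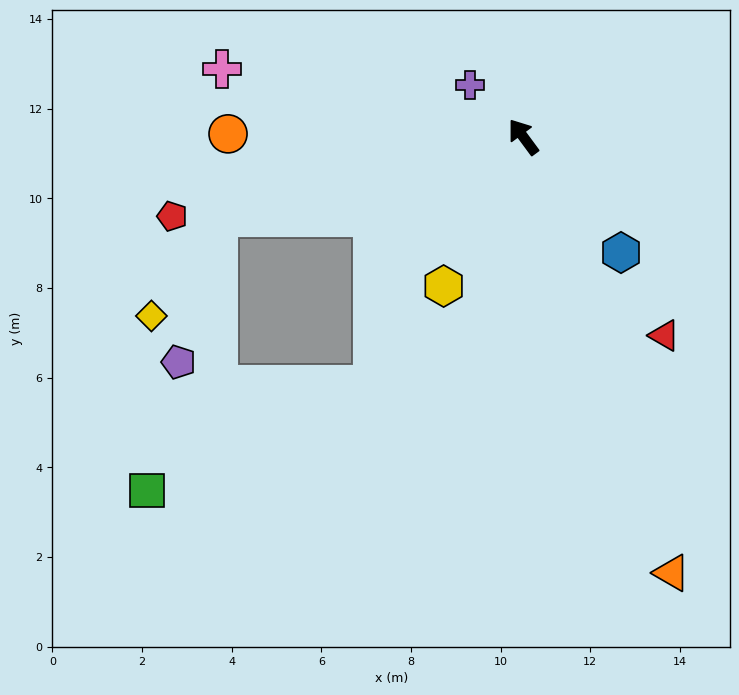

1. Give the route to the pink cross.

turn left 41°, forward 6.9 m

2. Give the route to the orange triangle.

turn left 162°, forward 10.3 m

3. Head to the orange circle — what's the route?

turn left 53°, forward 6.6 m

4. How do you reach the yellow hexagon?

turn left 115°, forward 3.8 m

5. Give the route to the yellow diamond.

blocked — turn left 68°, forward 7.0 m, then turn left 41°, forward 2.7 m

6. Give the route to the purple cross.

turn left 9°, forward 1.7 m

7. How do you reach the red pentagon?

turn left 66°, forward 8.0 m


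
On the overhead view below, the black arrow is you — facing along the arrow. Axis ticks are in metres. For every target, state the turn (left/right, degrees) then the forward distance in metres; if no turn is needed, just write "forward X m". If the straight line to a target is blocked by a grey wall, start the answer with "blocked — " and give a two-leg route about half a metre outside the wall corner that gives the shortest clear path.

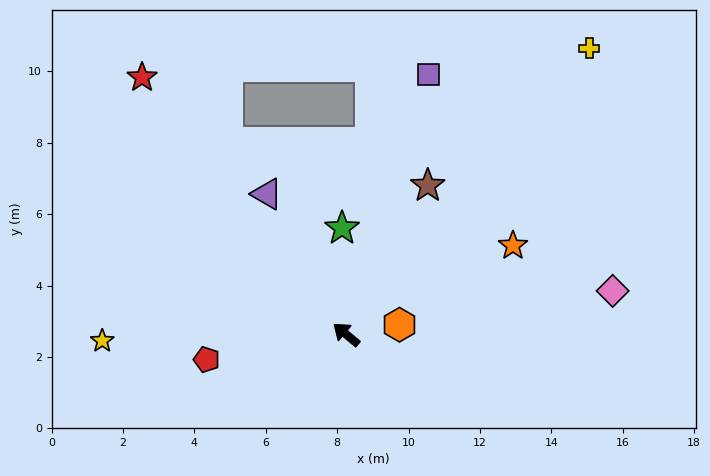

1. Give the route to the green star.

turn right 48°, forward 3.0 m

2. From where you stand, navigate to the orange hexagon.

turn right 130°, forward 1.5 m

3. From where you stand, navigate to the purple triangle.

turn right 21°, forward 4.5 m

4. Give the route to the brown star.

turn right 79°, forward 4.8 m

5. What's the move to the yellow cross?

turn right 91°, forward 10.5 m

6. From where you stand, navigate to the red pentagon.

turn left 50°, forward 4.0 m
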